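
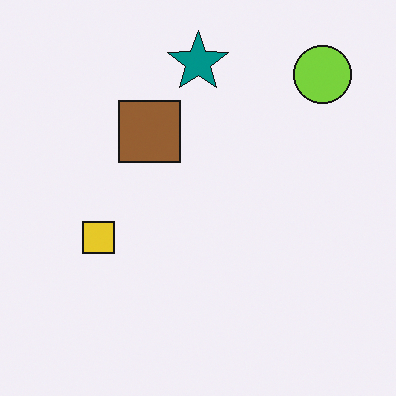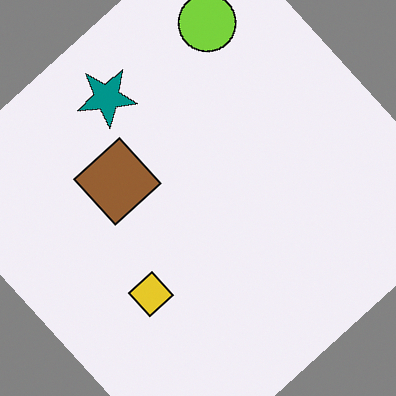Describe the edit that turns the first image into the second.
The image was rotated counter-clockwise by a large amount — several tens of degrees.

Every shape is tilted by the same angle and the image corners show triangular fill wedges — a whole-image rotation by a non-right angle.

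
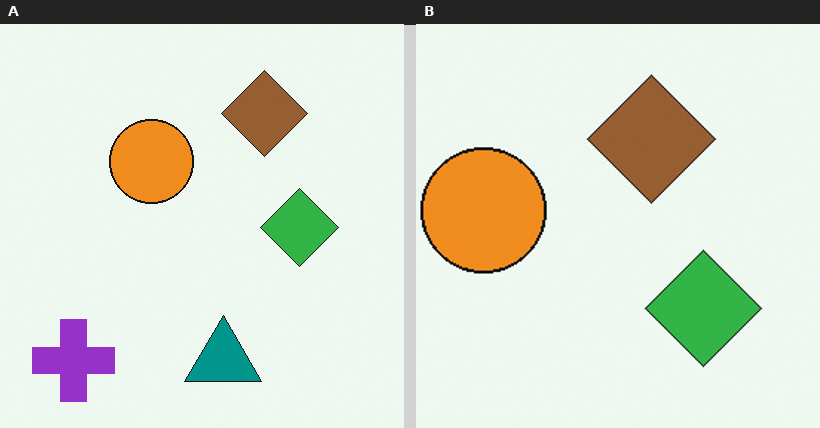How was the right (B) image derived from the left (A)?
The transformation is: cropped to a modestly smaller region and rescaled.

The visible shapes are larger and the field of view is narrower; shapes near the original edges may be partly or wholly outside the frame — a crop-and-rescale.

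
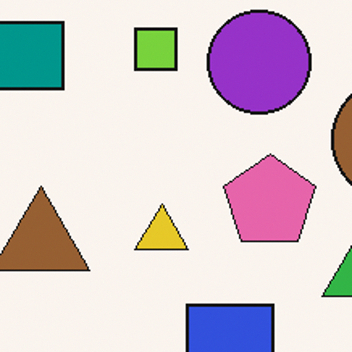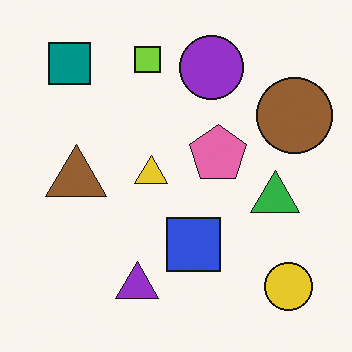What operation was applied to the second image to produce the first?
It was cropped slightly and scaled back up.

The visible shapes are larger and the field of view is narrower; shapes near the original edges may be partly or wholly outside the frame — a crop-and-rescale.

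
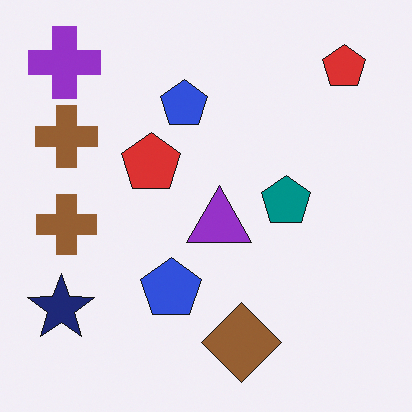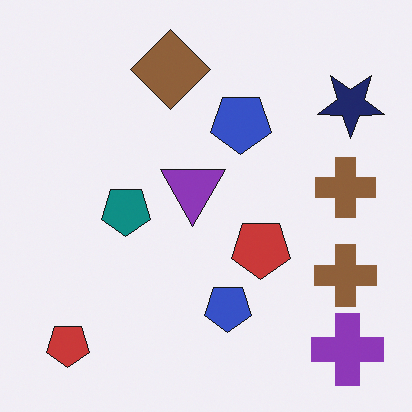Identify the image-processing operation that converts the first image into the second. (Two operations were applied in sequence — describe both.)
Slightly desaturated, then rotated 180°.

All colors are more muted and greyish — a global saturation change. The purple cross sits in the top-left of the first image and the bottom-right of the second — consistent with a whole-image 180° rotation.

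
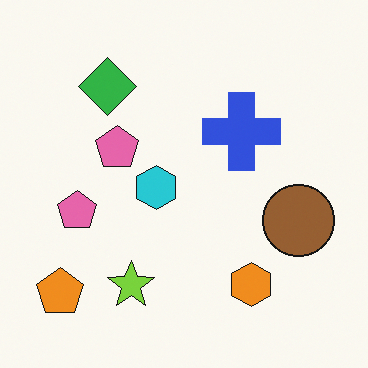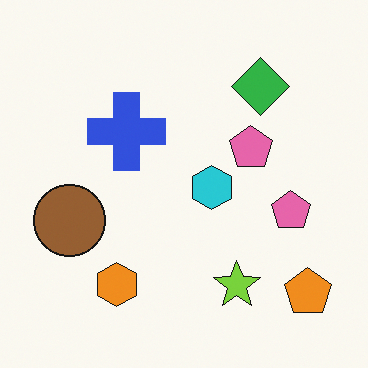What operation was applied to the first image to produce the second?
The transformation is: flipped horizontally (left ↔ right).

The orange pentagon is in the bottom-left of the first image and the bottom-right of the second — shapes on opposite sides of the vertical midline have swapped in a mirror flip.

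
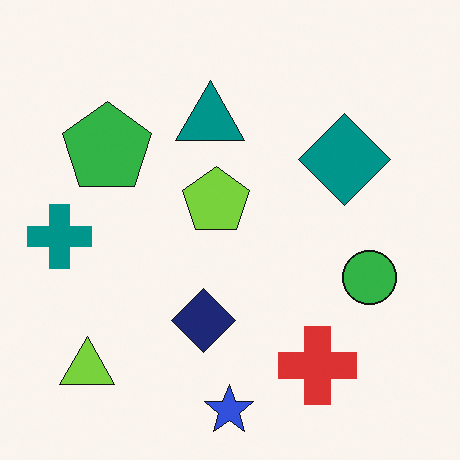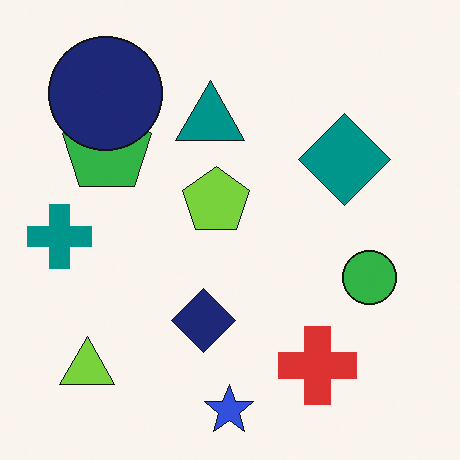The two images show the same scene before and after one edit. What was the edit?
Overlaid with an additional navy circle.

A navy circle appears in the second image that is absent from the first.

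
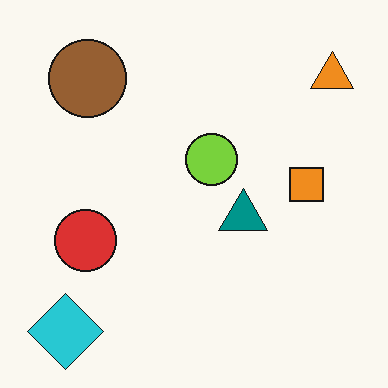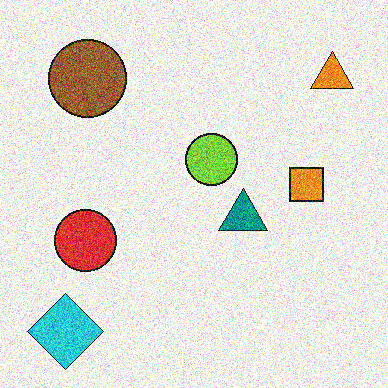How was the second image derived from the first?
The second image is the first degraded with heavy additive noise.

Random speckle covers the whole image, including the flat background.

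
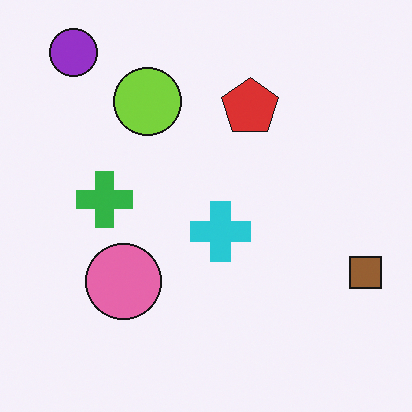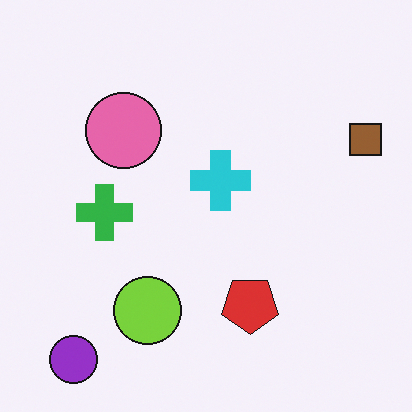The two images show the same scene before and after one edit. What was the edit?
The second image is the first flipped vertically (top ↔ bottom).

The purple circle is in the top-left of the first image and the bottom-left of the second — shapes on opposite sides of the horizontal midline have swapped in a mirror flip.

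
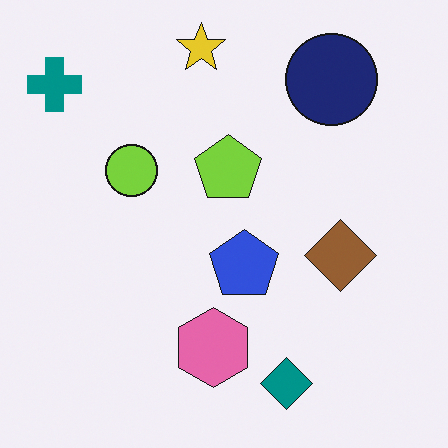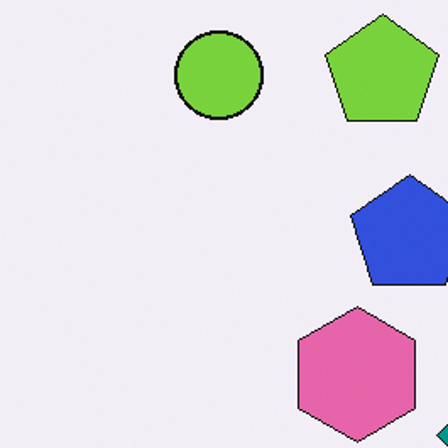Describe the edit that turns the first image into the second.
The image was cropped tightly and scaled back up.

The visible shapes are larger and the field of view is narrower; shapes near the original edges may be partly or wholly outside the frame — a crop-and-rescale.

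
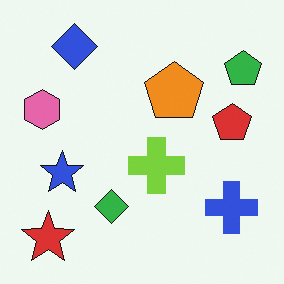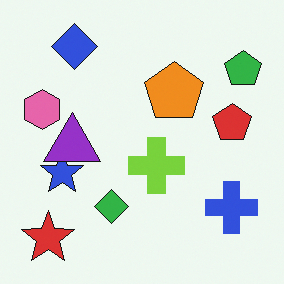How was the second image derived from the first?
The transformation is: overlaid with an additional purple triangle.

A purple triangle appears in the second image that is absent from the first.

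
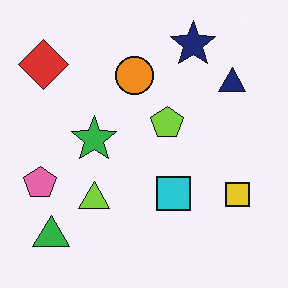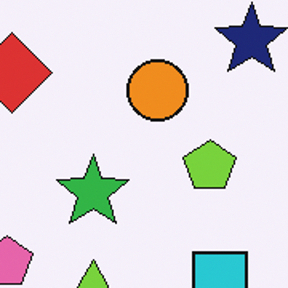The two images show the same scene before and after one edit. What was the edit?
Cropped slightly and scaled back up.

The visible shapes are larger and the field of view is narrower; shapes near the original edges may be partly or wholly outside the frame — a crop-and-rescale.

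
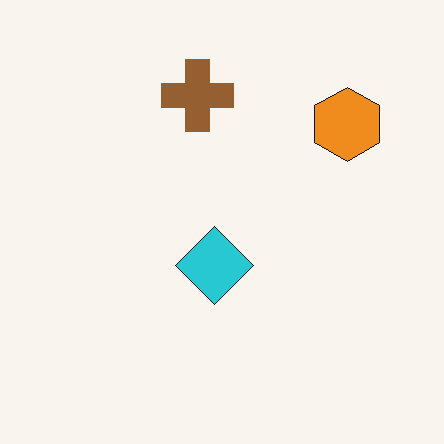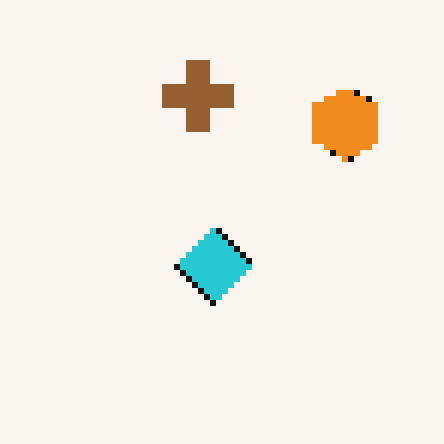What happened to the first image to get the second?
The image was pixelated into visible square blocks.

Shapes are reduced to large square blocks; fine edges and outlines are lost — a downscale-then-upscale (mosaic) effect.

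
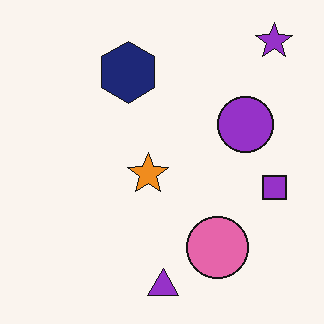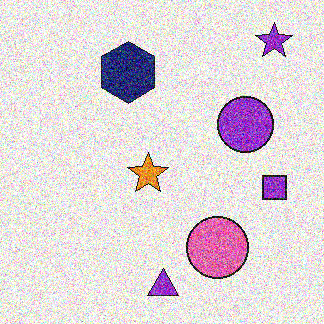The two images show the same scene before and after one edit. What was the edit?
The transformation is: degraded with a thick layer of grain.

Random speckle covers the whole image, including the flat background.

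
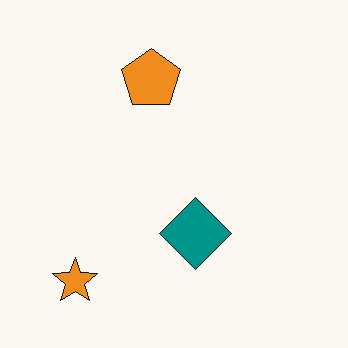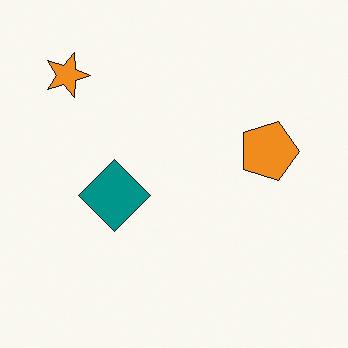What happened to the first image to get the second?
The image was rotated 90° clockwise.

The orange star sits in the bottom-left of the first image and the top-left of the second — consistent with a whole-image 90° clockwise rotation.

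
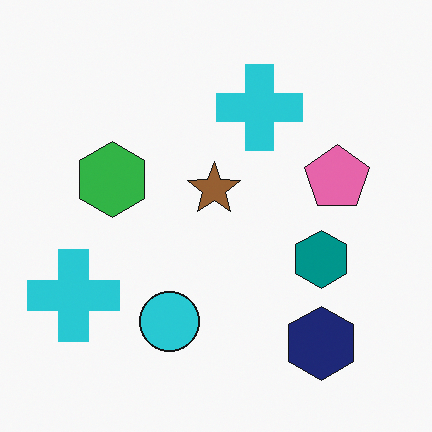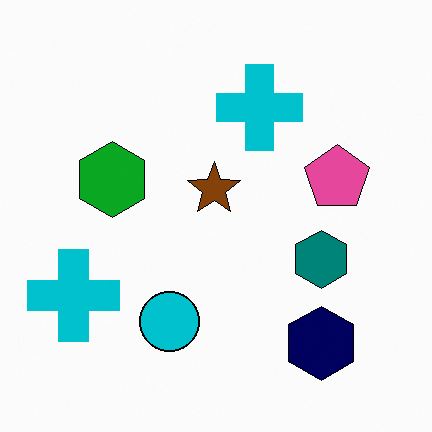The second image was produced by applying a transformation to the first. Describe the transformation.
Given slightly increased contrast.

Tones are pushed away from mid-grey across the whole image — a global contrast change.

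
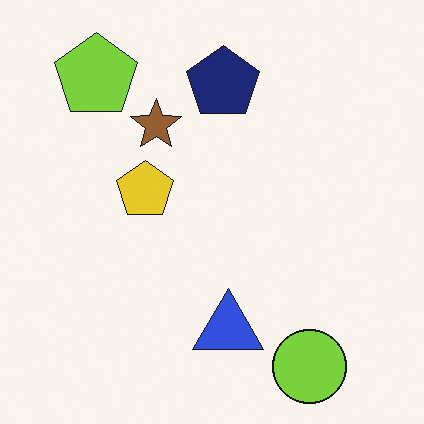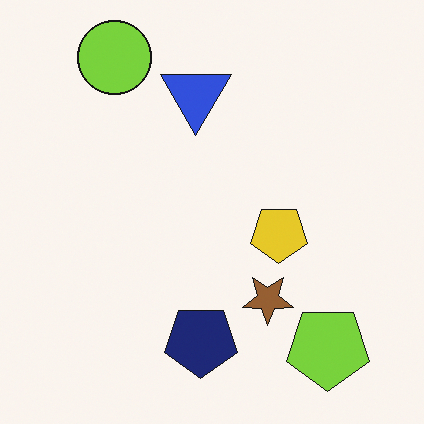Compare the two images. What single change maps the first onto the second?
The transformation is: rotated 180°.

The lime circle sits in the bottom-right of the first image and the top-left of the second — consistent with a whole-image 180° rotation.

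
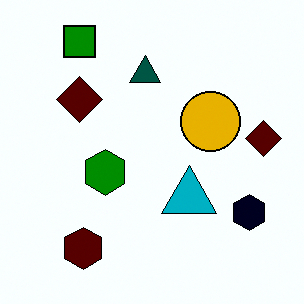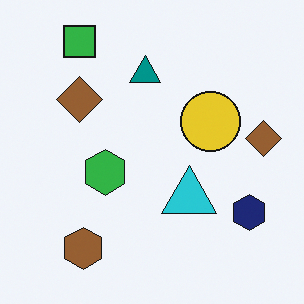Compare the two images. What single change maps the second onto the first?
Boosted in contrast.

Tones are pushed away from mid-grey across the whole image — a global contrast change.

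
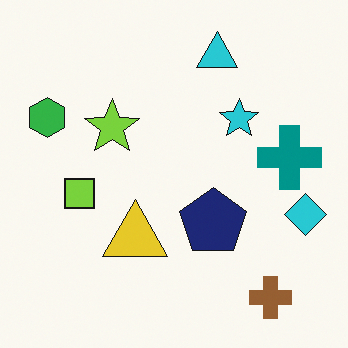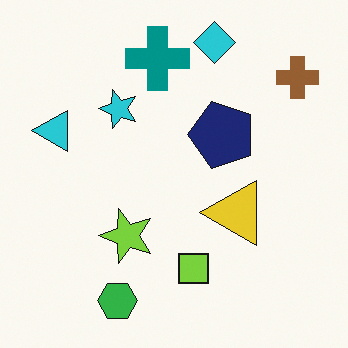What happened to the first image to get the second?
This is the original image rotated 90° counter-clockwise.

The brown cross sits in the bottom-right of the first image and the top-right of the second — consistent with a whole-image 90° counter-clockwise rotation.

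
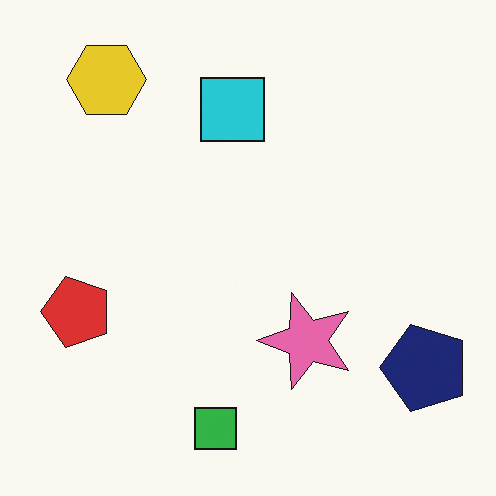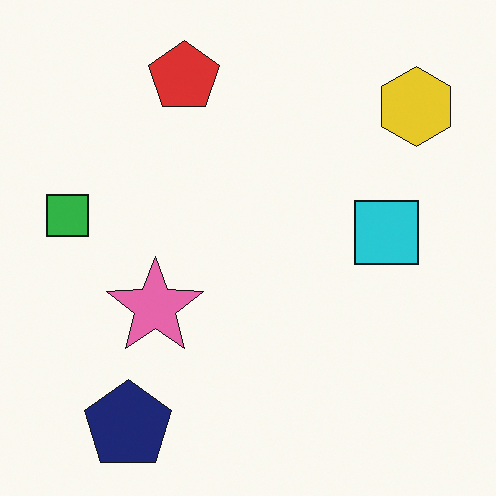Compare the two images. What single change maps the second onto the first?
The transformation is: rotated 90° counter-clockwise.

The yellow hexagon sits in the top-right of the second image and the top-left of the first — consistent with a whole-image 90° counter-clockwise rotation.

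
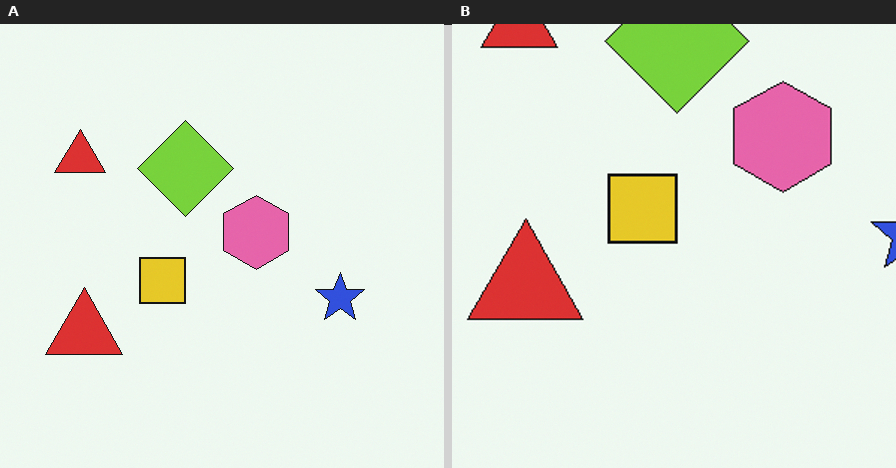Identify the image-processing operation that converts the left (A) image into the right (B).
The transformation is: cropped slightly and scaled back up.

The visible shapes are larger and the field of view is narrower; shapes near the original edges may be partly or wholly outside the frame — a crop-and-rescale.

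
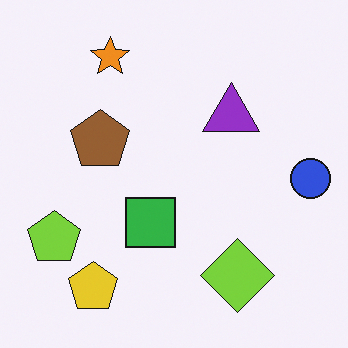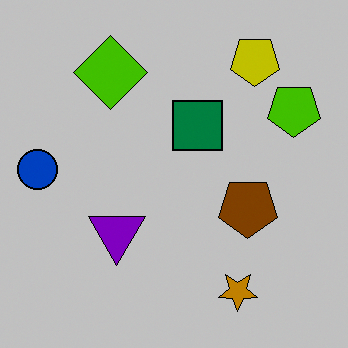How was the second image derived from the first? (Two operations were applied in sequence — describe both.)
Aggressively posterized, then rotated 180°.

Each flat color has snapped to a coarser quantized level — most visibly, the near-white background has dropped to a flat grey. The yellow pentagon sits in the bottom-left of the first image and the top-right of the second — consistent with a whole-image 180° rotation.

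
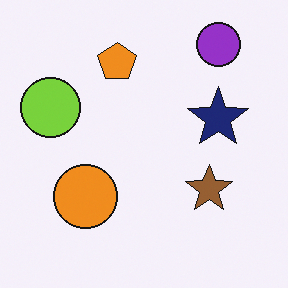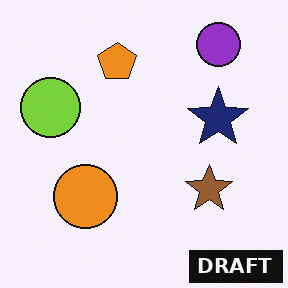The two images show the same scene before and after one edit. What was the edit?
Watermarked with the text "DRAFT" in the lower-right corner.

A dark label reading "DRAFT" appears in the lower-right corner.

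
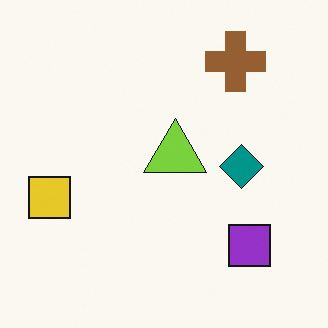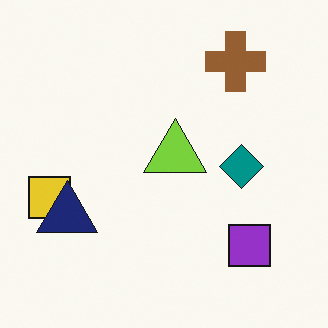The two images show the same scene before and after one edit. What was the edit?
The second image is the first overlaid with an additional navy triangle.

A navy triangle appears in the second image that is absent from the first.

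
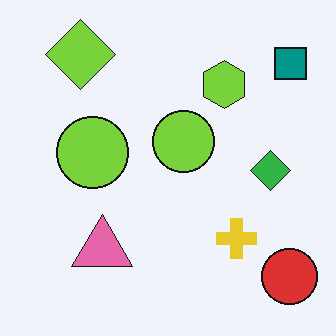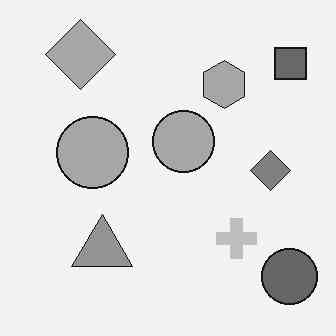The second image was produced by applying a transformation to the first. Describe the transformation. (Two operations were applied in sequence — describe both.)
The second image is the first converted to grayscale, then given moderate JPEG compression.

All color is removed — every shape is now a shade of grey. Blocky 8×8 compression artifacts appear around shape edges and the flat background shows ringing — characteristic JPEG degradation.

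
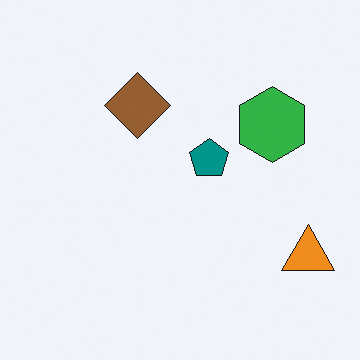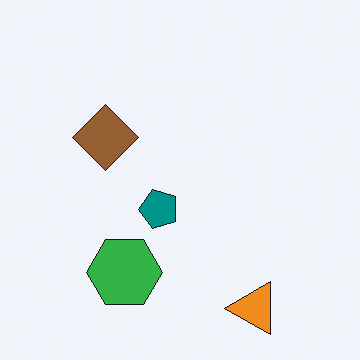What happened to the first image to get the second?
The transformation is: transposed (reflected across the top-left ↔ bottom-right diagonal).

Shapes have swapped their row and column positions — what was in the top-right is now in the bottom-left — a diagonal reflection.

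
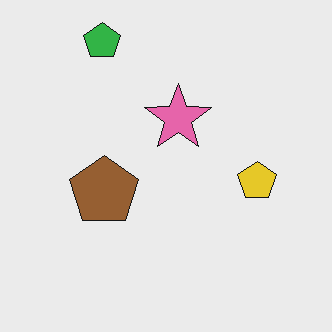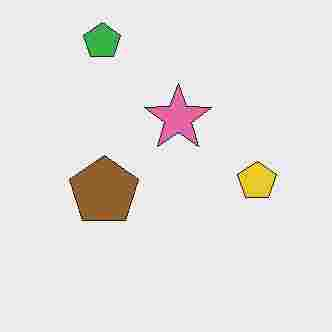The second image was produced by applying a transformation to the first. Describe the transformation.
This is the original image heavily JPEG-compressed with obvious blocking artifacts.

Blocky 8×8 compression artifacts appear around shape edges and the flat background shows ringing — characteristic JPEG degradation.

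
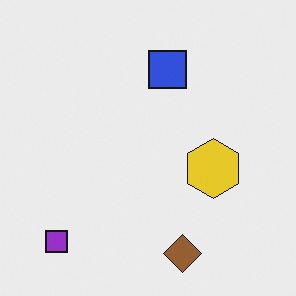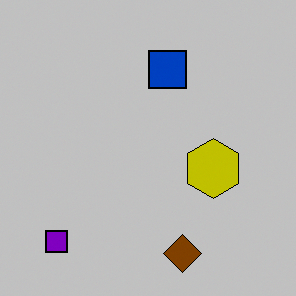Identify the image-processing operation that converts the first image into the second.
The second image is the first aggressively posterized.

Each flat color has snapped to a coarser quantized level — most visibly, the near-white background has dropped to a flat grey.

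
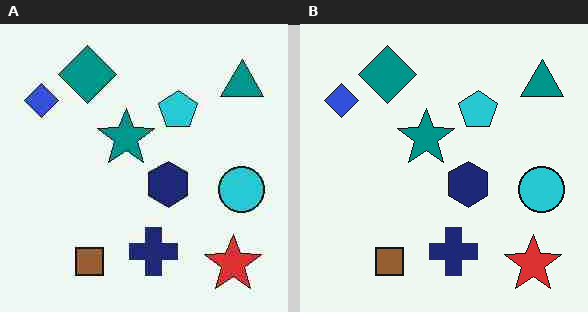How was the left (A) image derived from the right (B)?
It was heavily JPEG-compressed with obvious blocking artifacts.

Blocky 8×8 compression artifacts appear around shape edges and the flat background shows ringing — characteristic JPEG degradation.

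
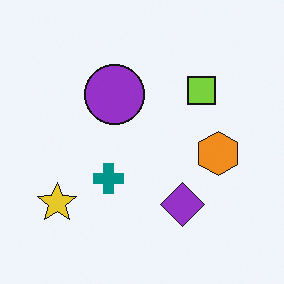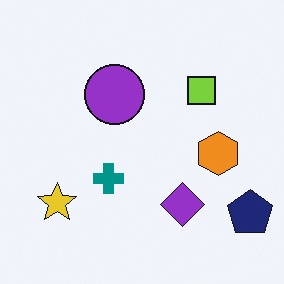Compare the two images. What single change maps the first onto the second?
Overlaid with an additional navy pentagon.

A navy pentagon appears in the second image that is absent from the first.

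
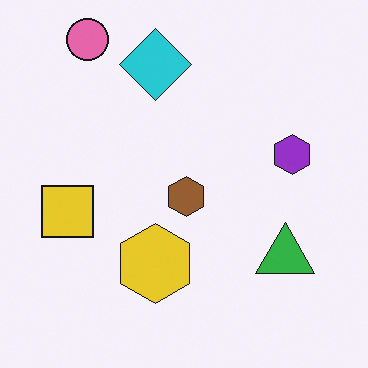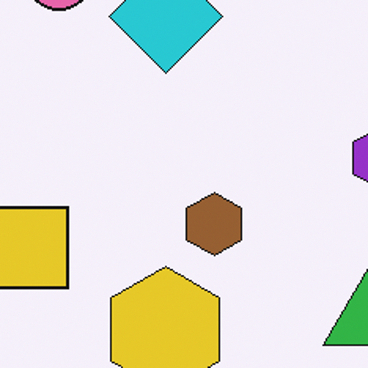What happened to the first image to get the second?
This is the original image cropped to a modestly smaller region and rescaled.

The visible shapes are larger and the field of view is narrower; shapes near the original edges may be partly or wholly outside the frame — a crop-and-rescale.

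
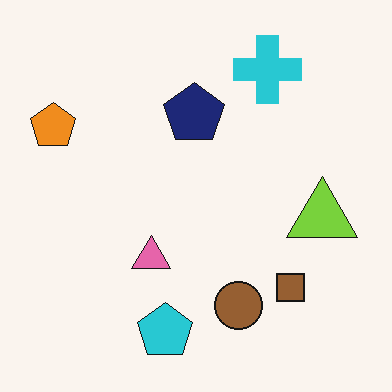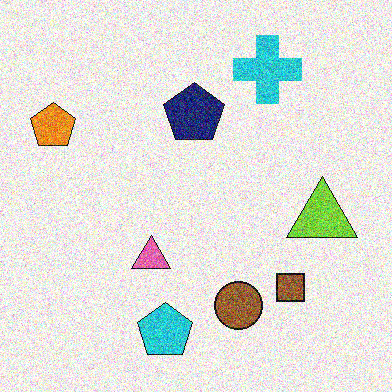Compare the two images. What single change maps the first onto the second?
This is the original image degraded with heavy additive noise.

Random speckle covers the whole image, including the flat background.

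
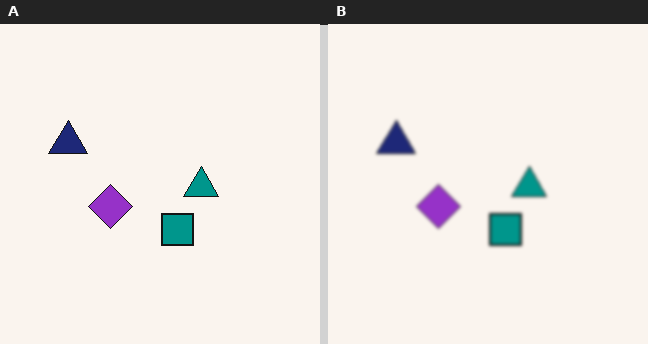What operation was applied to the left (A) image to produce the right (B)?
The image was lightly blurred.

Shape edges and outlines are uniformly softened across the whole image.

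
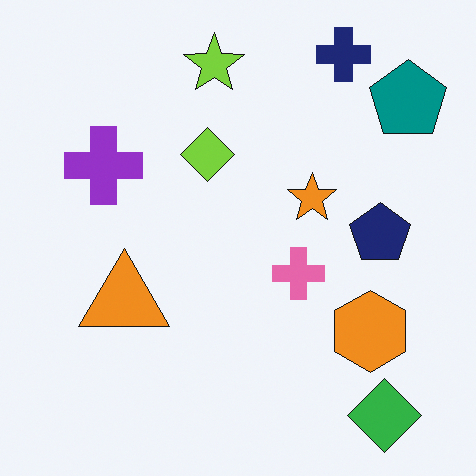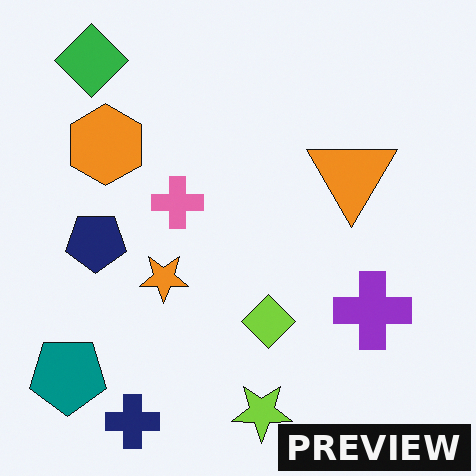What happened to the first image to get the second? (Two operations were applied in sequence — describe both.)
It was rotated 180°, then watermarked with the text "PREVIEW" in the lower-right corner.

The green diamond sits in the bottom-right of the first image and the top-left of the second — consistent with a whole-image 180° rotation. A dark label reading "PREVIEW" appears in the lower-right corner.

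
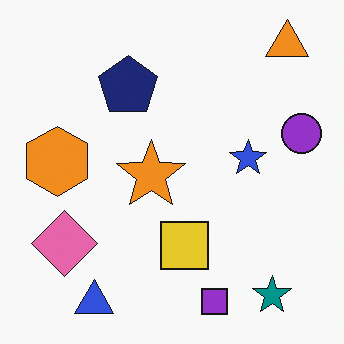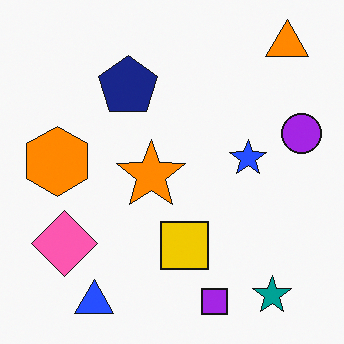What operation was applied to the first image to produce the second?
The image was slightly oversaturated.

All colors are more vivid — a global saturation change.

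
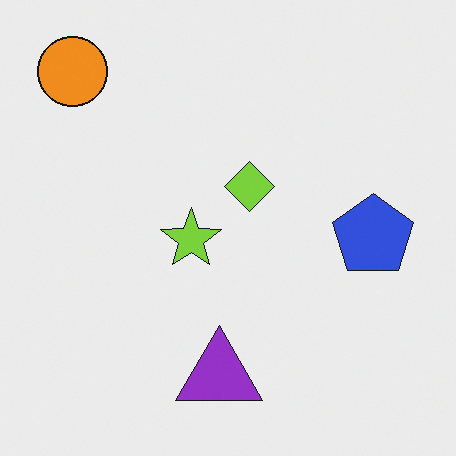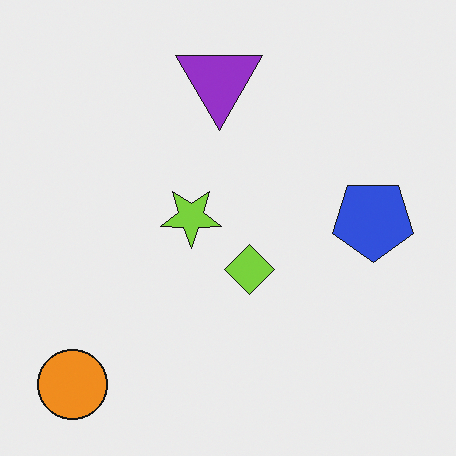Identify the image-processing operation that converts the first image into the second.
The transformation is: flipped vertically (top ↔ bottom).

The orange circle is in the top-left of the first image and the bottom-left of the second — shapes on opposite sides of the horizontal midline have swapped in a mirror flip.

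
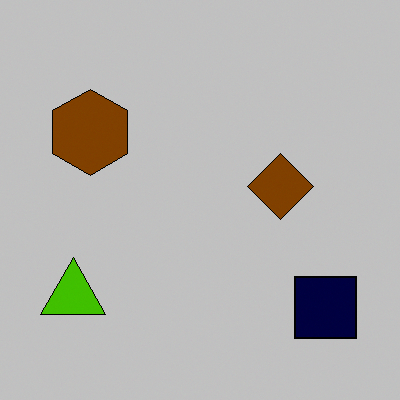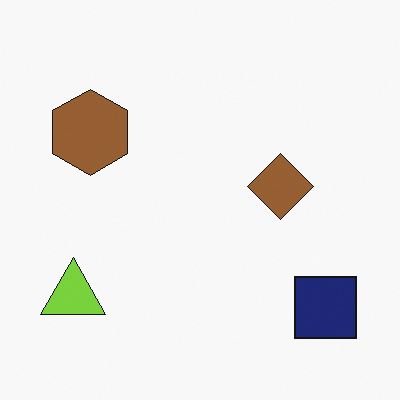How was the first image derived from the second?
It was heavily posterized to just a handful of flat colors.

Each flat color has snapped to a coarser quantized level — most visibly, the near-white background has dropped to a flat grey.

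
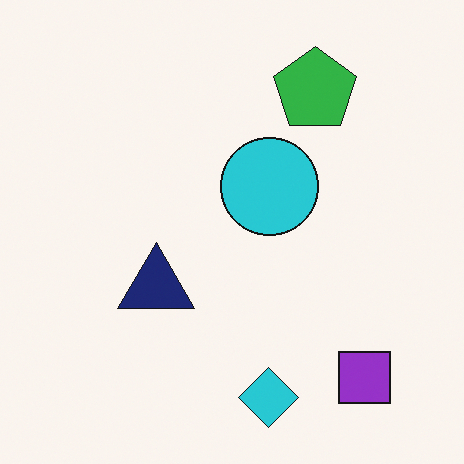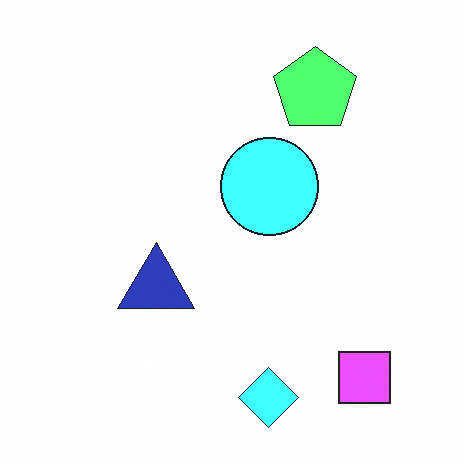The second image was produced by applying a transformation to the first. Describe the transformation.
The transformation is: noticeably brightened.

Every pixel — background and shapes alike — is uniformly brightened.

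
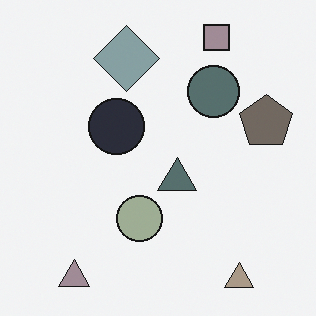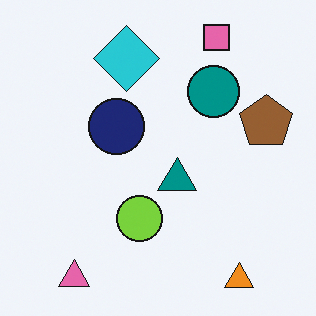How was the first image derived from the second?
This is the original image heavily desaturated.

All colors are more muted and greyish — a global saturation change.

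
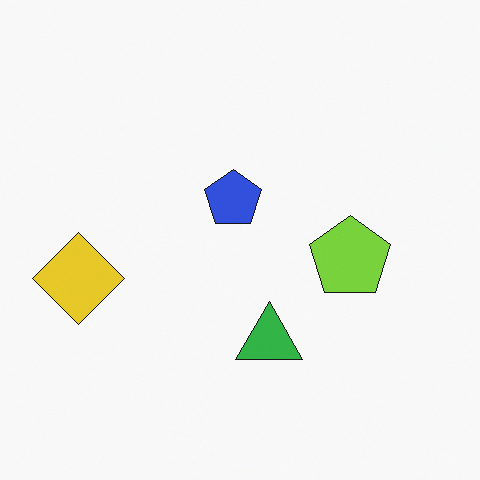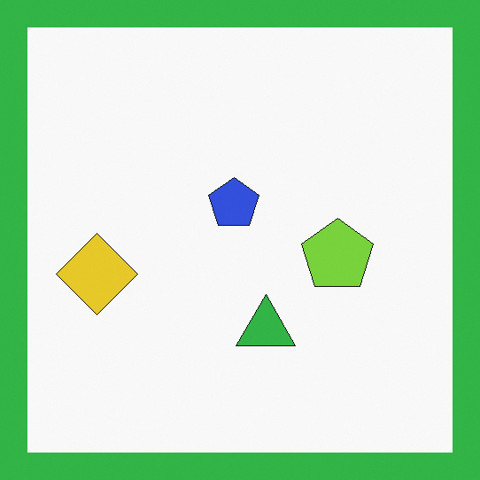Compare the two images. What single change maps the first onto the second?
This is the original image framed with a green border.

A solid green frame runs around the edge of the second image, with the content slightly shrunk inside it.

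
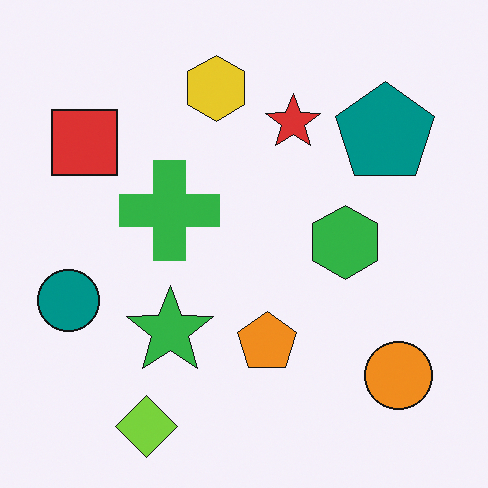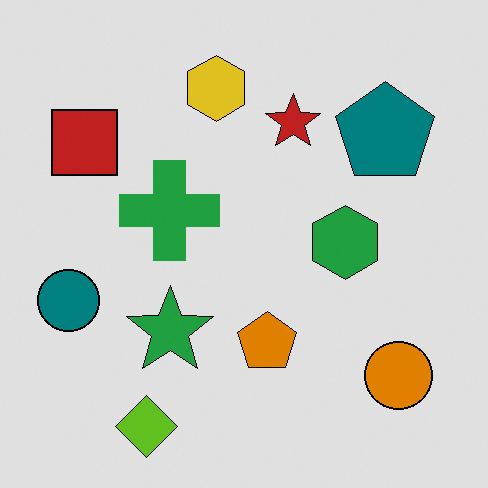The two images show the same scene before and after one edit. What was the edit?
It was moderately posterized.

Each flat color has snapped to a coarser quantized level — most visibly, the near-white background has dropped to a flat grey.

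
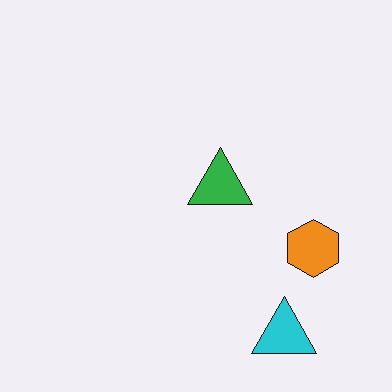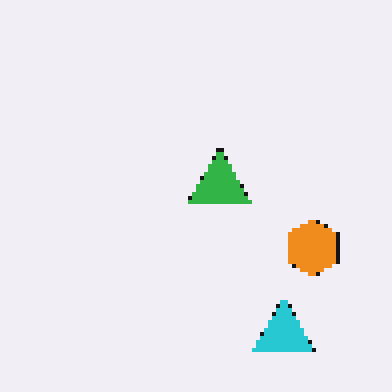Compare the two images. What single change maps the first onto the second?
The transformation is: mildly pixelated.

Shapes are reduced to large square blocks; fine edges and outlines are lost — a downscale-then-upscale (mosaic) effect.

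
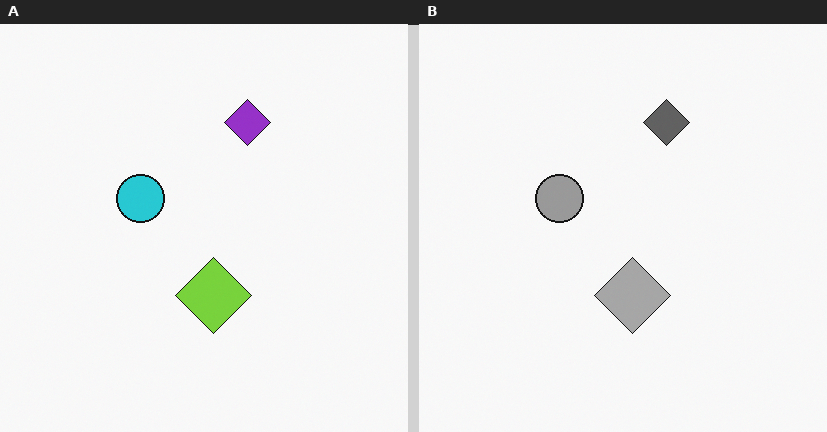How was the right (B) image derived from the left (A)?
The right (B) image is the left (A) converted to grayscale.

All color is removed — every shape is now a shade of grey.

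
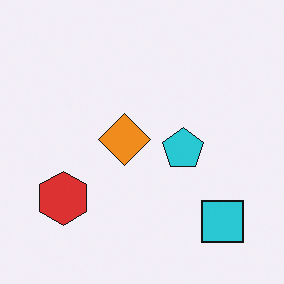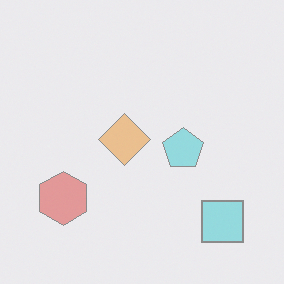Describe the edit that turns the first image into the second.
Washed out (contrast reduced).

Tones are pushed toward mid-grey across the whole image — a global contrast change.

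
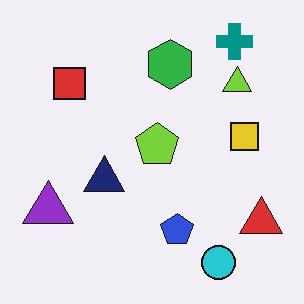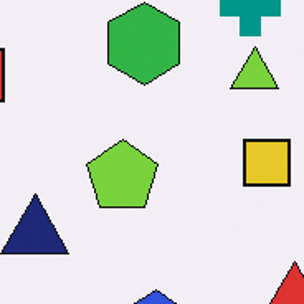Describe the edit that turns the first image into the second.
Cropped tightly and scaled back up.

The visible shapes are larger and the field of view is narrower; shapes near the original edges may be partly or wholly outside the frame — a crop-and-rescale.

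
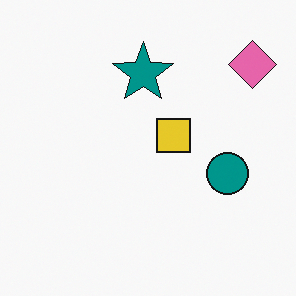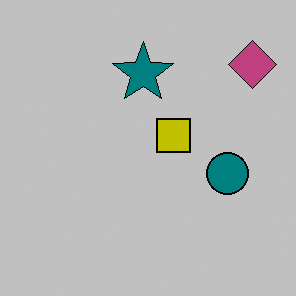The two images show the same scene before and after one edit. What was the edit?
Heavily posterized to just a handful of flat colors.

Each flat color has snapped to a coarser quantized level — most visibly, the near-white background has dropped to a flat grey.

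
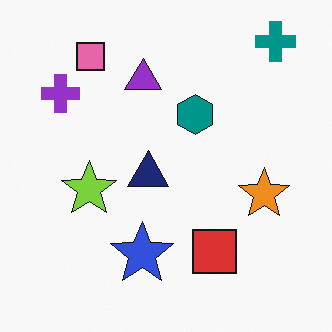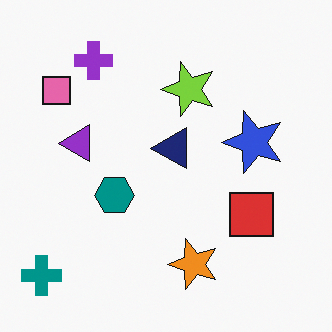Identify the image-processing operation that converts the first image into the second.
It was transposed (reflected across the top-left ↔ bottom-right diagonal).

Shapes have swapped their row and column positions — what was in the top-right is now in the bottom-left — a diagonal reflection.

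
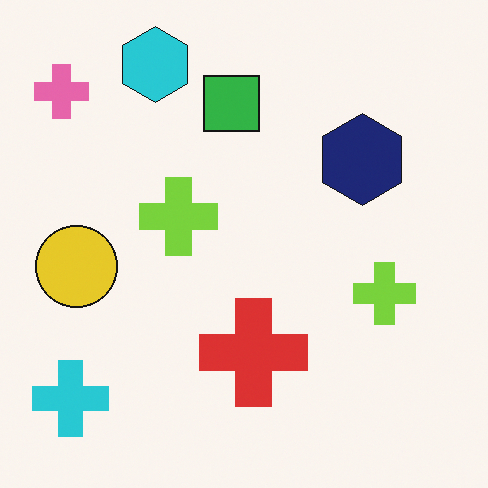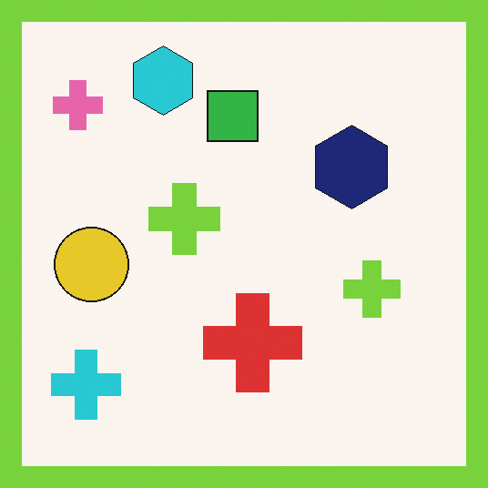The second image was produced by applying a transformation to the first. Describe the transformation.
The image was framed with a lime border.

A solid lime frame runs around the edge of the second image, with the content slightly shrunk inside it.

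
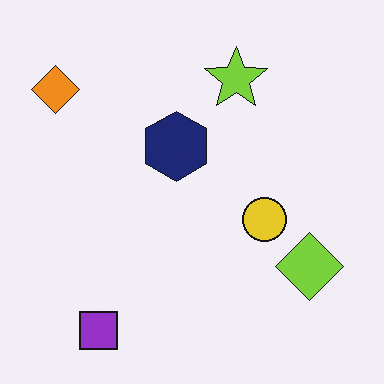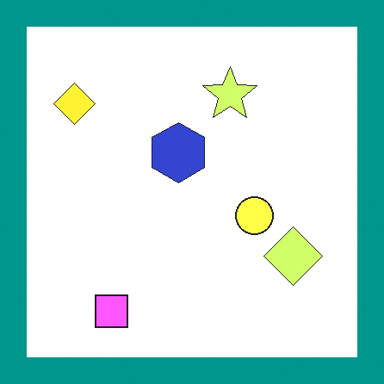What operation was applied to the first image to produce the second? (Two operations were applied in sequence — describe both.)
The image was noticeably brightened, then framed with a teal border.

Every pixel — background and shapes alike — is uniformly brightened. A solid teal frame runs around the edge of the second image, with the content slightly shrunk inside it.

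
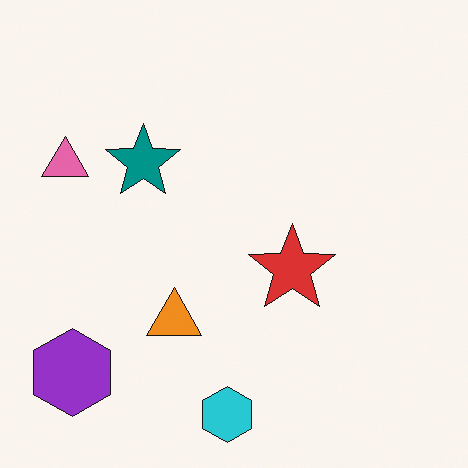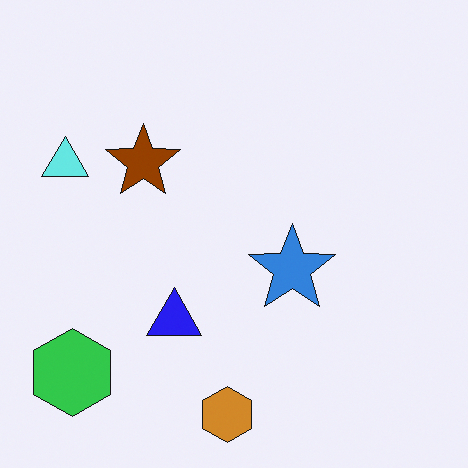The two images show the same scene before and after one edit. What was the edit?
Hue-shifted through roughly half the color wheel.

Every shape's color has rotated by the same amount around the hue wheel — a uniform hue shift.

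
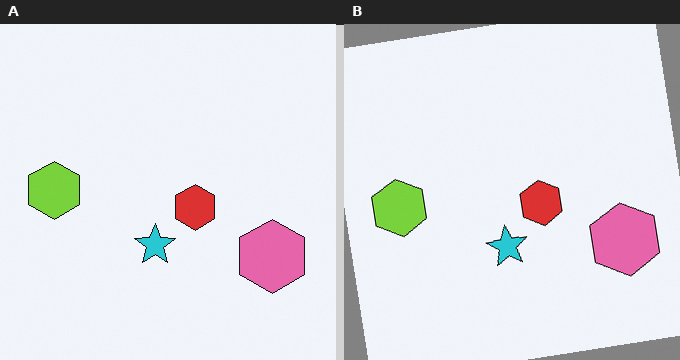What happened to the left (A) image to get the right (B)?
The transformation is: rotated counter-clockwise by a few degrees.

Every shape is tilted by the same angle and the image corners show triangular fill wedges — a whole-image rotation by a non-right angle.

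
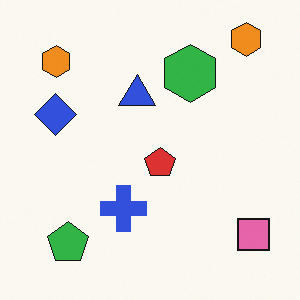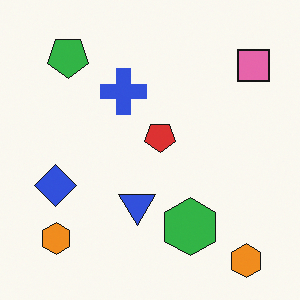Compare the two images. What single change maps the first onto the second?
The transformation is: flipped vertically (top ↔ bottom).

The green pentagon is in the bottom-left of the first image and the top-left of the second — shapes on opposite sides of the horizontal midline have swapped in a mirror flip.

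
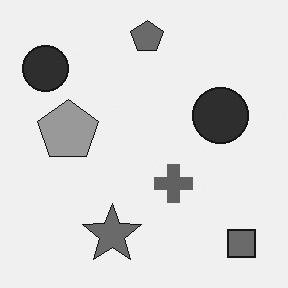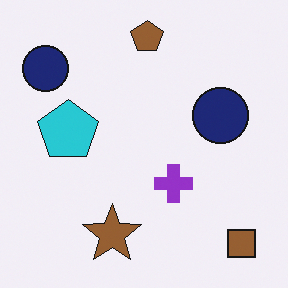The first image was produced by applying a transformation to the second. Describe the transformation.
The transformation is: converted to grayscale.

All color is removed — every shape is now a shade of grey.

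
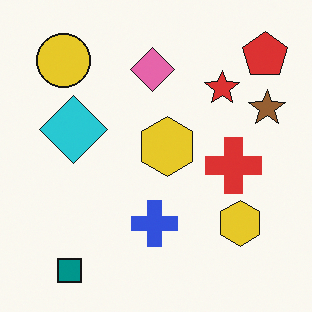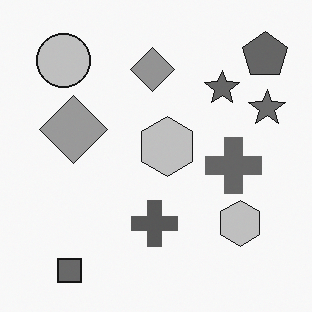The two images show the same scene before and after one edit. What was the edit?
Converted to grayscale.

All color is removed — every shape is now a shade of grey.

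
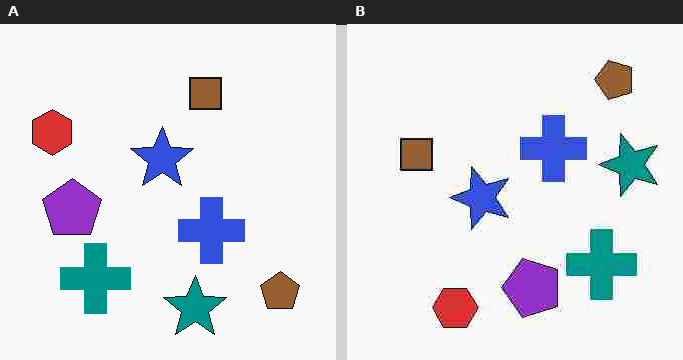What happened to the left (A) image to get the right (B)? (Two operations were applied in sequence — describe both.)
The transformation is: rotated 90° counter-clockwise, then heavily JPEG-compressed with obvious blocking artifacts.

The brown pentagon sits in the bottom-right of the left (A) image and the top-right of the right (B) — consistent with a whole-image 90° counter-clockwise rotation. Blocky 8×8 compression artifacts appear around shape edges and the flat background shows ringing — characteristic JPEG degradation.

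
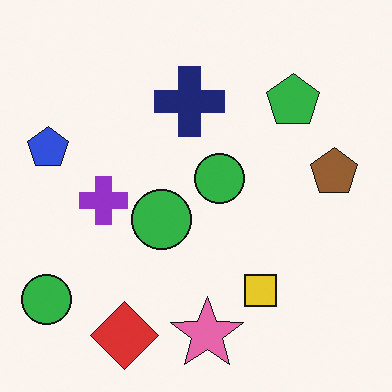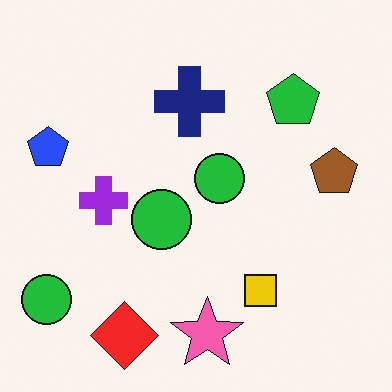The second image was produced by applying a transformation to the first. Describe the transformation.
The second image is the first slightly oversaturated.

All colors are more vivid — a global saturation change.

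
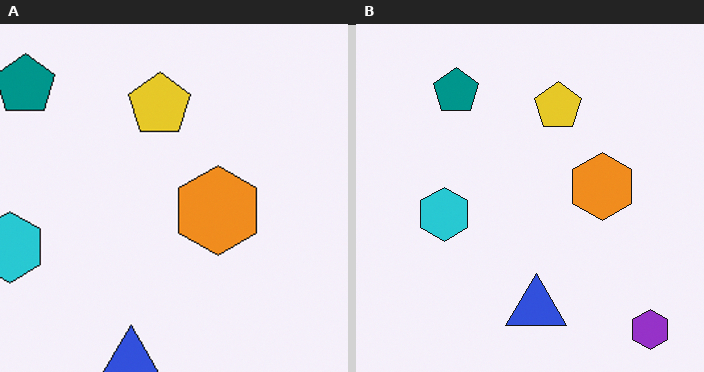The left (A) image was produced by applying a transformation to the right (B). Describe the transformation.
It was cropped slightly and scaled back up.

The visible shapes are larger and the field of view is narrower; shapes near the original edges may be partly or wholly outside the frame — a crop-and-rescale.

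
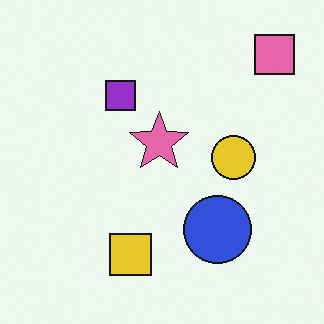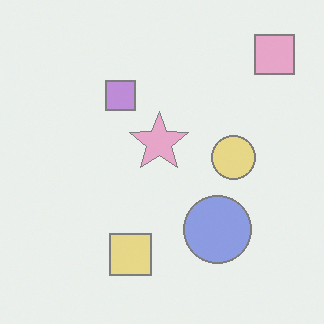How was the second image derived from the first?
The image was washed out (contrast reduced).

Tones are pushed toward mid-grey across the whole image — a global contrast change.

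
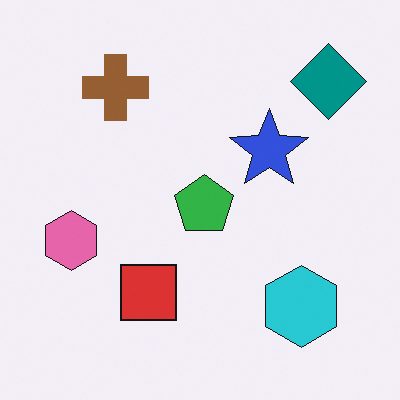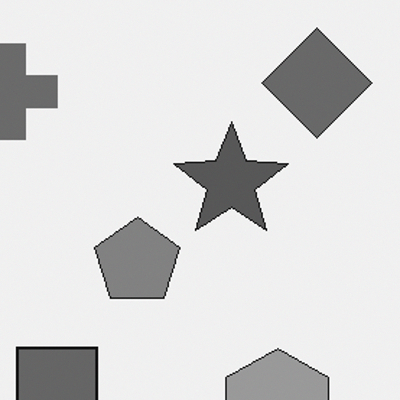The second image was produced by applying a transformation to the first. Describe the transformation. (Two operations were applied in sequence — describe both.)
This is the original image cropped slightly and scaled back up, then converted to grayscale.

The visible shapes are larger and the field of view is narrower; shapes near the original edges may be partly or wholly outside the frame — a crop-and-rescale. All color is removed — every shape is now a shade of grey.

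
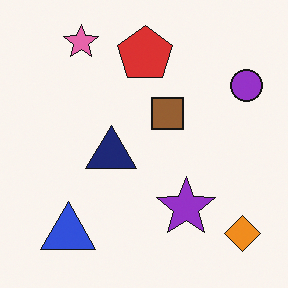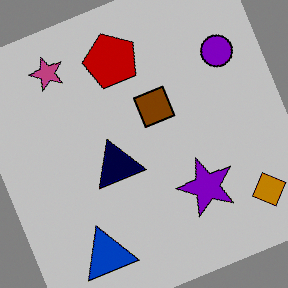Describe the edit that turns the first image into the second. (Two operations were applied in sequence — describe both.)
The transformation is: rotated counter-clockwise by a moderate amount, then heavily posterized to just a handful of flat colors.

Every shape is tilted by the same angle and the image corners show triangular fill wedges — a whole-image rotation by a non-right angle. Each flat color has snapped to a coarser quantized level — most visibly, the near-white background has dropped to a flat grey.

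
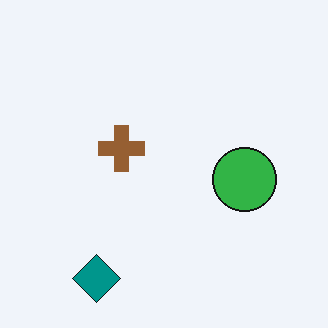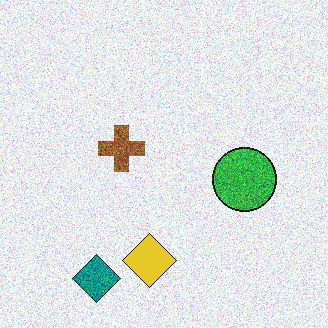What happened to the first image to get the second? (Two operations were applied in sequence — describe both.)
This is the original image degraded with heavy additive noise, then overlaid with an additional yellow diamond.

Random speckle covers the whole image, including the flat background. A yellow diamond appears in the second image that is absent from the first.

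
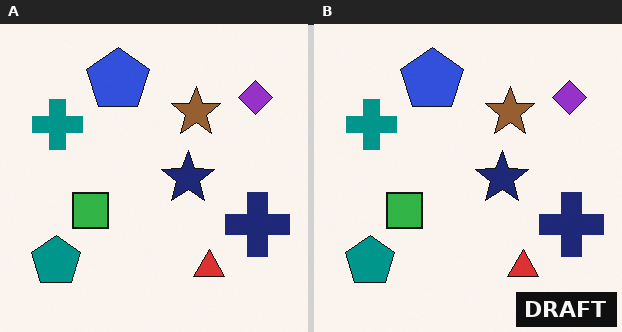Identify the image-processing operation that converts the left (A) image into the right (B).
The image was watermarked with the text "DRAFT" in the lower-right corner.

A dark label reading "DRAFT" appears in the lower-right corner.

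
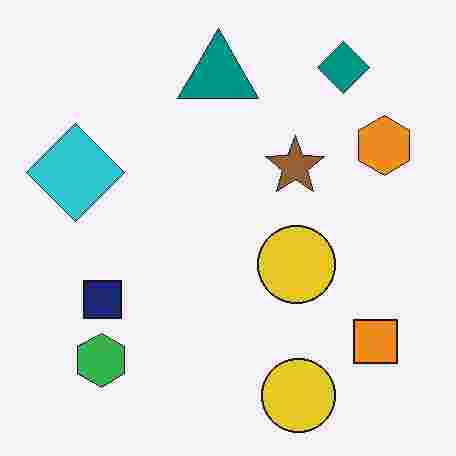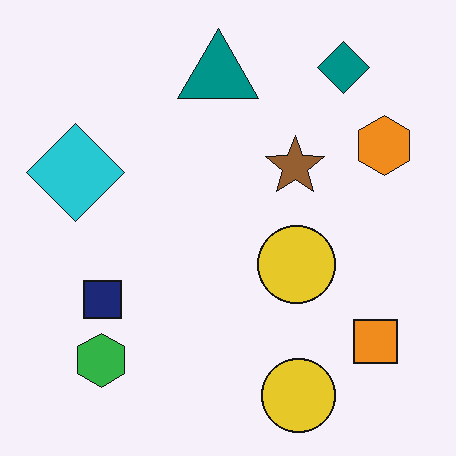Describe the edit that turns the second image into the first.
This is the original image heavily JPEG-compressed with obvious blocking artifacts.

Blocky 8×8 compression artifacts appear around shape edges and the flat background shows ringing — characteristic JPEG degradation.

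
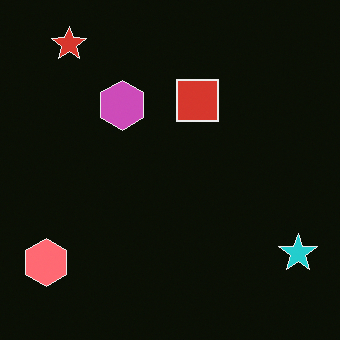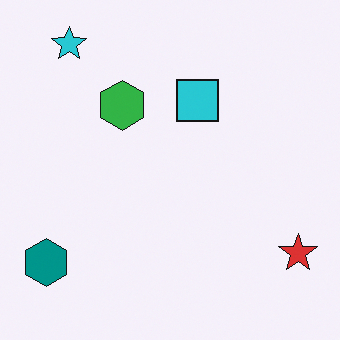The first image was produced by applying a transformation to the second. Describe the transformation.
It was color-inverted (negative).

The light background has become dark and every shape's color is its complement — a photographic negative.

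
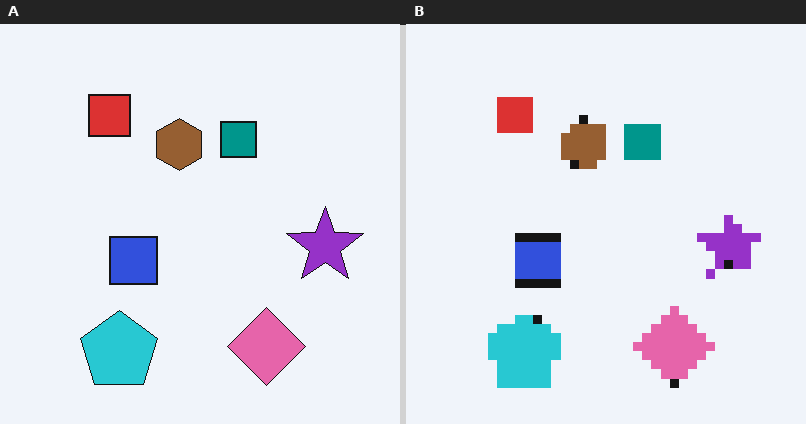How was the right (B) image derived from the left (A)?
The right (B) image is the left (A) coarsely pixelated.

Shapes are reduced to large square blocks; fine edges and outlines are lost — a downscale-then-upscale (mosaic) effect.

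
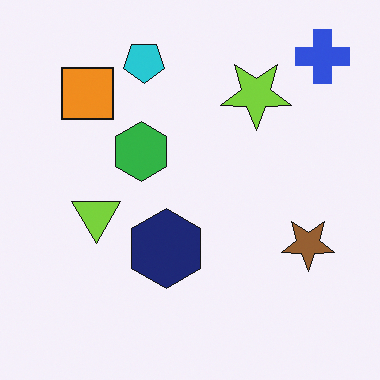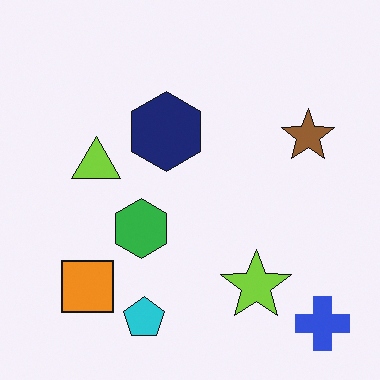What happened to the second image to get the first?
The image was flipped vertically (top ↔ bottom).

The blue cross is in the bottom-right of the second image and the top-right of the first — shapes on opposite sides of the horizontal midline have swapped in a mirror flip.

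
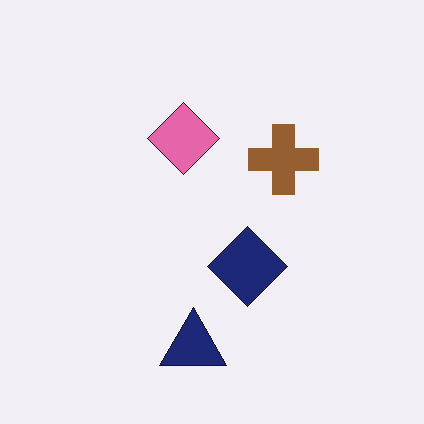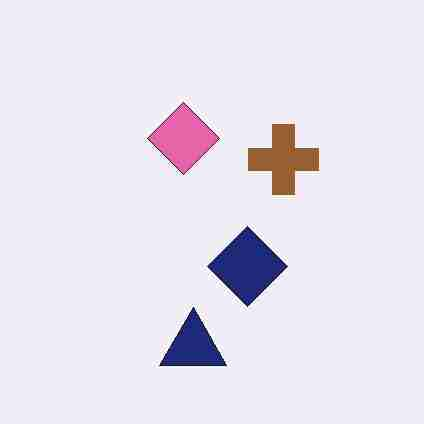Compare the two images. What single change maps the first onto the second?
The transformation is: degraded with heavy JPEG compression.

Blocky 8×8 compression artifacts appear around shape edges and the flat background shows ringing — characteristic JPEG degradation.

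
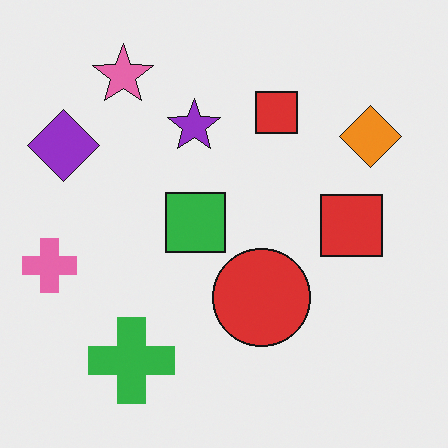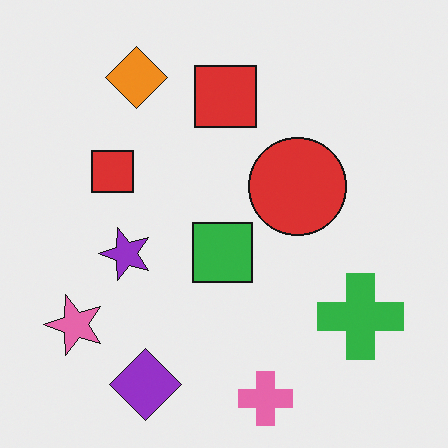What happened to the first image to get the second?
Rotated 90° counter-clockwise.

The pink star sits in the top-left of the first image and the bottom-left of the second — consistent with a whole-image 90° counter-clockwise rotation.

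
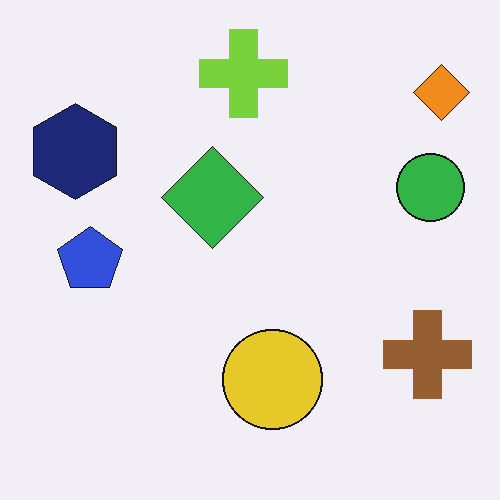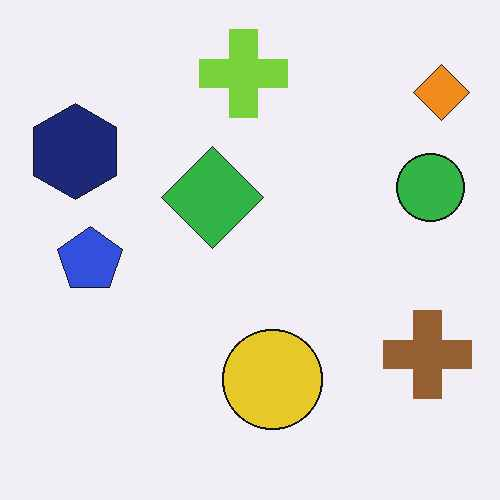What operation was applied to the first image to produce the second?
It was JPEG-compressed with visible artifacts.

Blocky 8×8 compression artifacts appear around shape edges and the flat background shows ringing — characteristic JPEG degradation.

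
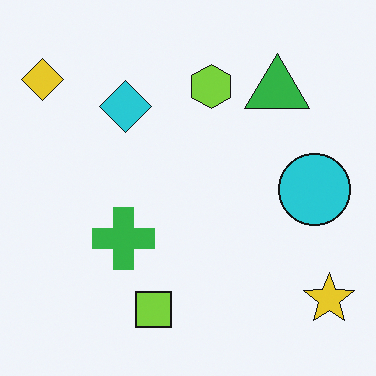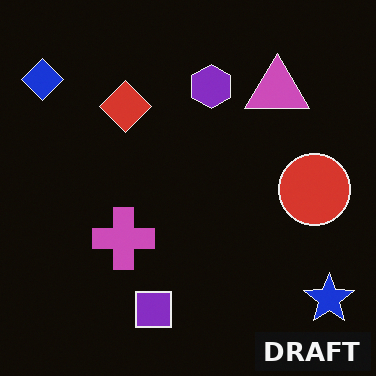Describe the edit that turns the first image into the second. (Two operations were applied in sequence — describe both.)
Color-inverted (negative), then watermarked with the text "DRAFT" in the lower-right corner.

The light background has become dark and every shape's color is its complement — a photographic negative. A dark label reading "DRAFT" appears in the lower-right corner.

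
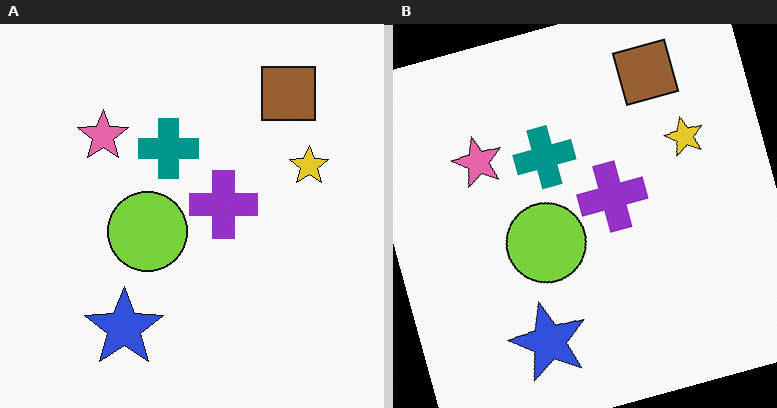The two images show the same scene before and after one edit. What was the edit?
The right (B) image is the left (A) rotated counter-clockwise by a moderate amount.

Every shape is tilted by the same angle and the image corners show triangular fill wedges — a whole-image rotation by a non-right angle.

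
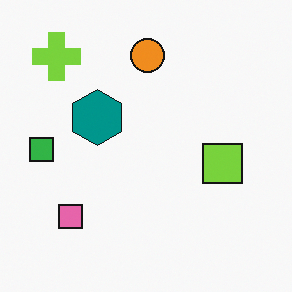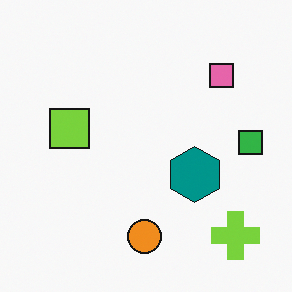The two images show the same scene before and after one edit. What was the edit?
The image was rotated 180°.

The lime cross sits in the top-left of the first image and the bottom-right of the second — consistent with a whole-image 180° rotation.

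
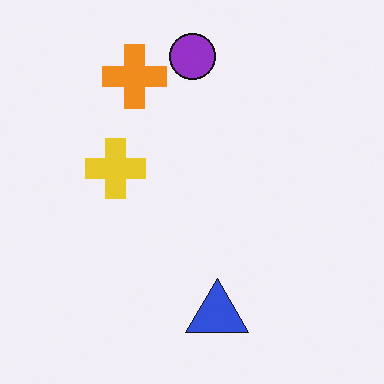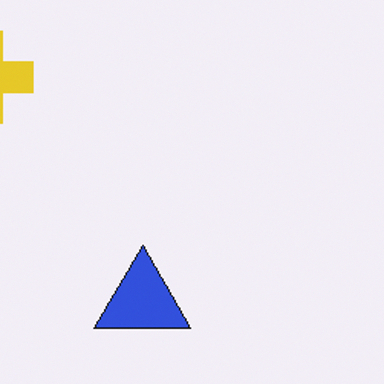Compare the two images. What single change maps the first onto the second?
This is the original image cropped to a modestly smaller region and rescaled.

The visible shapes are larger and the field of view is narrower; shapes near the original edges may be partly or wholly outside the frame — a crop-and-rescale.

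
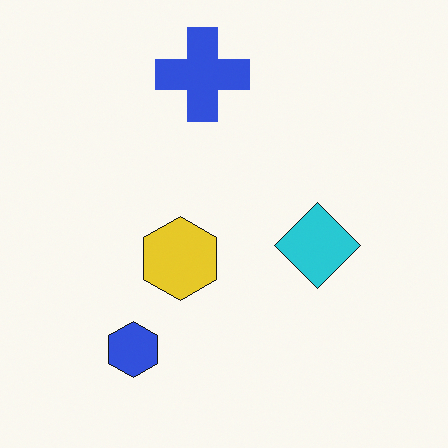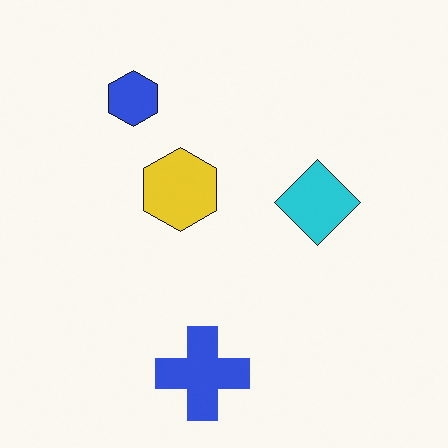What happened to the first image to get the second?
This is the original image flipped vertically (top ↔ bottom).

The blue cross is in the top of the first image and the bottom of the second — shapes on opposite sides of the horizontal midline have swapped in a mirror flip.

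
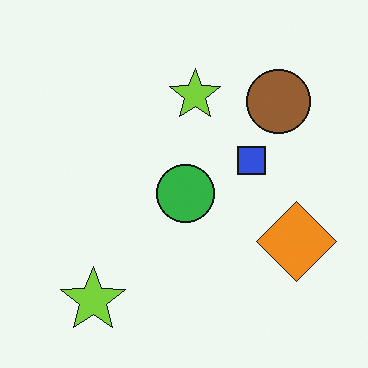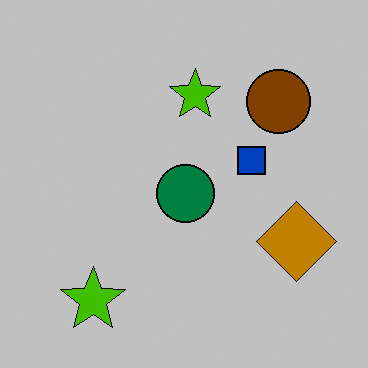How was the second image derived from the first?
The second image is the first heavily posterized to just a handful of flat colors.

Each flat color has snapped to a coarser quantized level — most visibly, the near-white background has dropped to a flat grey.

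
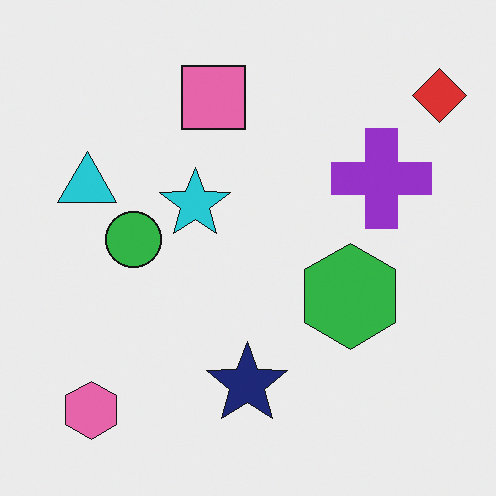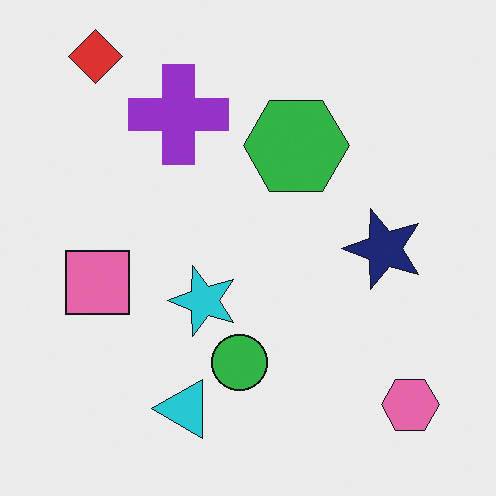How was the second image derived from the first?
This is the original image rotated 90° counter-clockwise.

The red diamond sits in the top-right of the first image and the top-left of the second — consistent with a whole-image 90° counter-clockwise rotation.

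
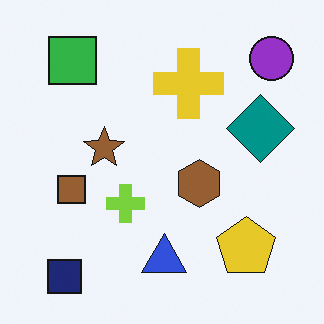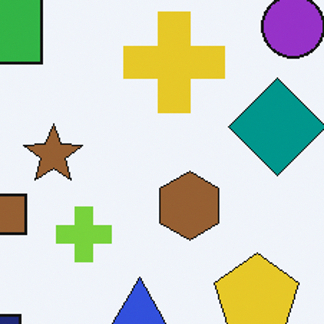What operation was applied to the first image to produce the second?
Cropped slightly and scaled back up.

The visible shapes are larger and the field of view is narrower; shapes near the original edges may be partly or wholly outside the frame — a crop-and-rescale.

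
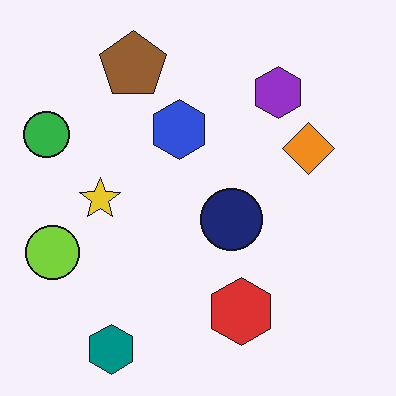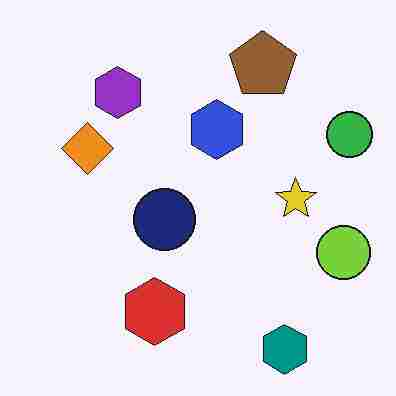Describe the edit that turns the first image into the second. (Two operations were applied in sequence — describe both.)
The second image is the first flipped horizontally (left ↔ right), then heavily JPEG-compressed with obvious blocking artifacts.

The green circle is in the left of the first image and the right of the second — shapes on opposite sides of the vertical midline have swapped in a mirror flip. Blocky 8×8 compression artifacts appear around shape edges and the flat background shows ringing — characteristic JPEG degradation.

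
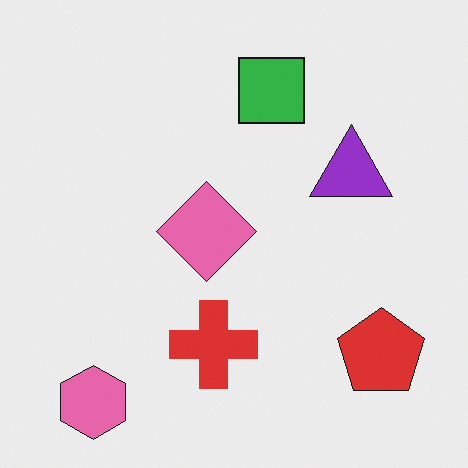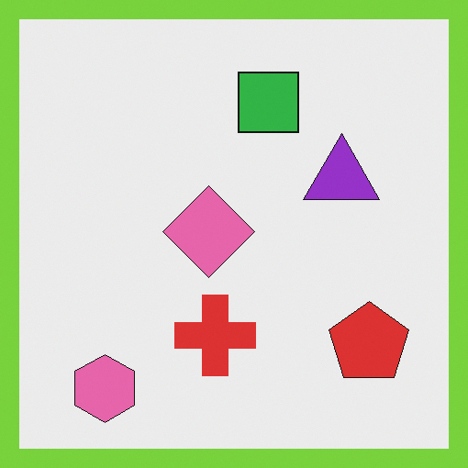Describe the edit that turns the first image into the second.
The second image is the first framed with a lime border.

A solid lime frame runs around the edge of the second image, with the content slightly shrunk inside it.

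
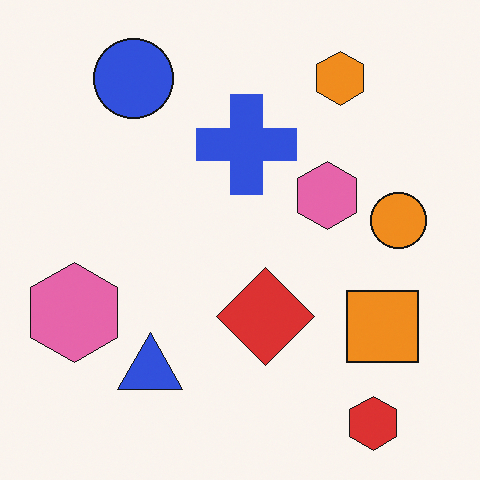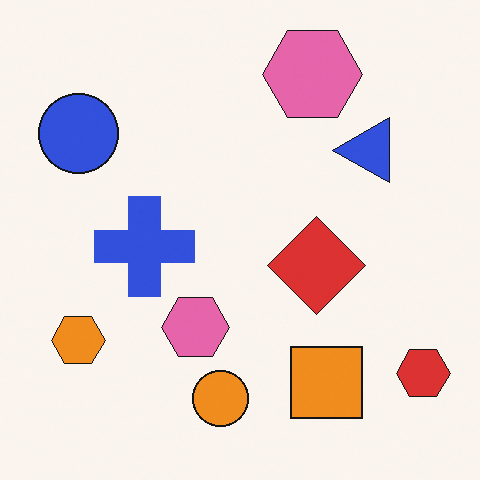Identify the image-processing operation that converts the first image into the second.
The second image is the first transposed (reflected across the top-left ↔ bottom-right diagonal).

Shapes have swapped their row and column positions — what was in the top-right is now in the bottom-left — a diagonal reflection.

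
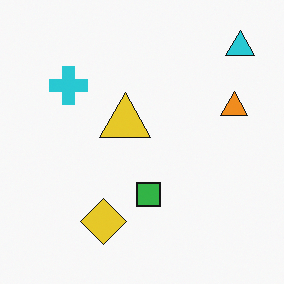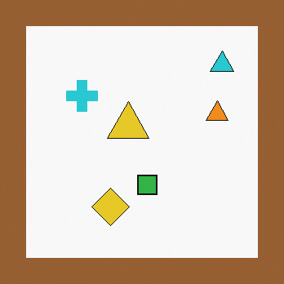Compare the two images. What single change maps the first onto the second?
It was framed with a brown border.

A solid brown frame runs around the edge of the second image, with the content slightly shrunk inside it.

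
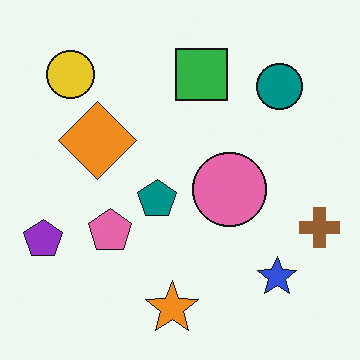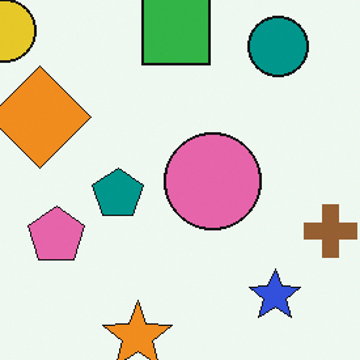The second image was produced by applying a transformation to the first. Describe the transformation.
This is the original image cropped slightly and scaled back up.

The visible shapes are larger and the field of view is narrower; shapes near the original edges may be partly or wholly outside the frame — a crop-and-rescale.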